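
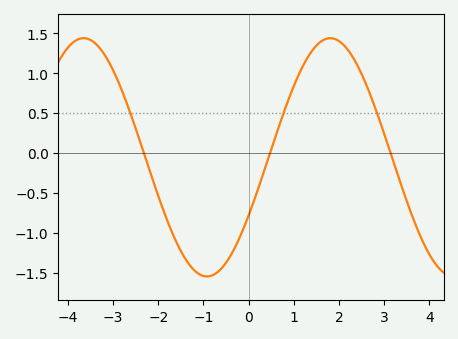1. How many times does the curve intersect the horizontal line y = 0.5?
3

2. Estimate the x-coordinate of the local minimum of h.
-1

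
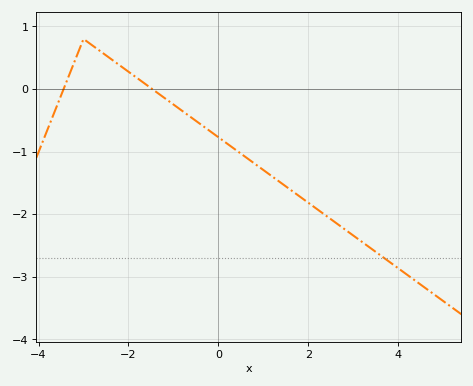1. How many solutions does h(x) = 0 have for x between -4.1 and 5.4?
2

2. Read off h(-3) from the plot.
0.8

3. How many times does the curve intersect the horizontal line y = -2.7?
1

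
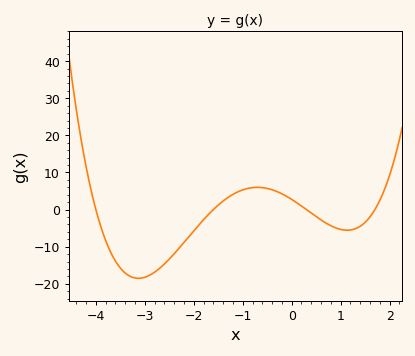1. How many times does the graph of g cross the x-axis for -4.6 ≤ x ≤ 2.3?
4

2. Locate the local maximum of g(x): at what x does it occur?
-0.7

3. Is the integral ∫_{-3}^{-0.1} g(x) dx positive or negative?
negative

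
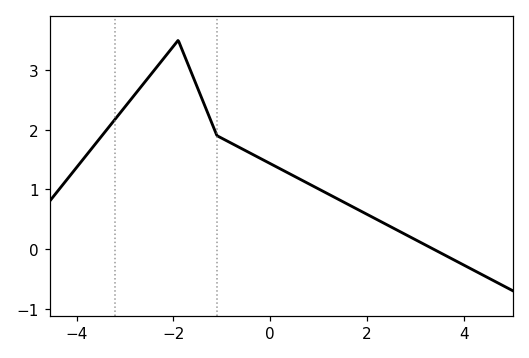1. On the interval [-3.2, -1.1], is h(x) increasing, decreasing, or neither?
neither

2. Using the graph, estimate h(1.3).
0.9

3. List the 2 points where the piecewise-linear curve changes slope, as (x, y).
(-1.9, 3.5); (-1.1, 1.9)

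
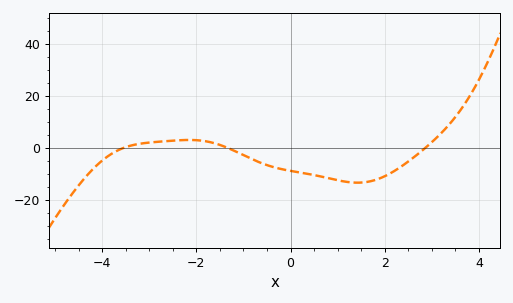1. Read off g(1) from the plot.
-12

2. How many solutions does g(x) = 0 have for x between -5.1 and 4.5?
3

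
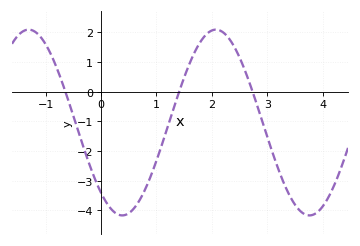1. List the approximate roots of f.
-0.644, 1.41, 2.73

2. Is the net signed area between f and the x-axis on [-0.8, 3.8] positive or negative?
negative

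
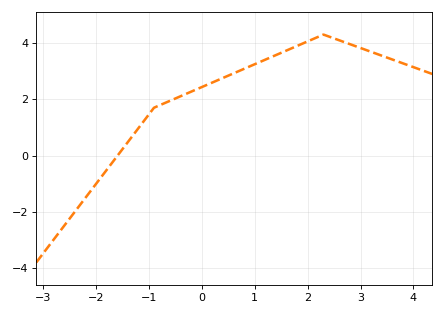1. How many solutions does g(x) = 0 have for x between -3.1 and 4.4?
1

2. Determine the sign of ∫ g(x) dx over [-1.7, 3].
positive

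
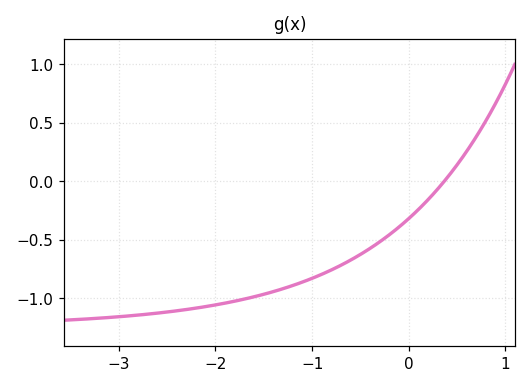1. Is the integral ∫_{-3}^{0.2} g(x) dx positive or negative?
negative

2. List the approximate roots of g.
0.369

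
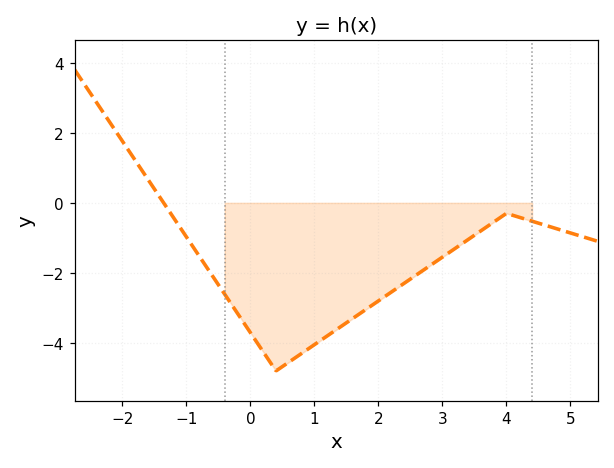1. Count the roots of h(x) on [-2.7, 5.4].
1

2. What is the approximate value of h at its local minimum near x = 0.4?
-4.8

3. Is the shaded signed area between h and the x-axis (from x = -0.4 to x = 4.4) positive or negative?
negative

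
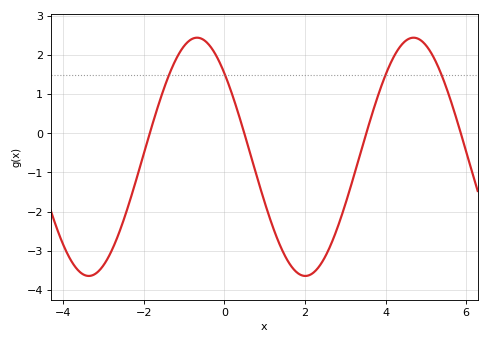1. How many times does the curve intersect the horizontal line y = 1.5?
4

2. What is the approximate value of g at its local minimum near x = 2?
-3.6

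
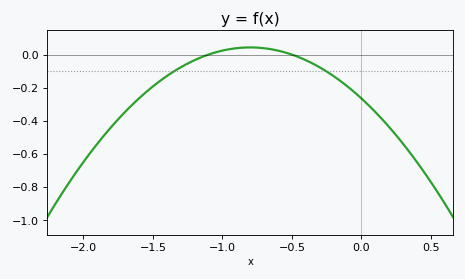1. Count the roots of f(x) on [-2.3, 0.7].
2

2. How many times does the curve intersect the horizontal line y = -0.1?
2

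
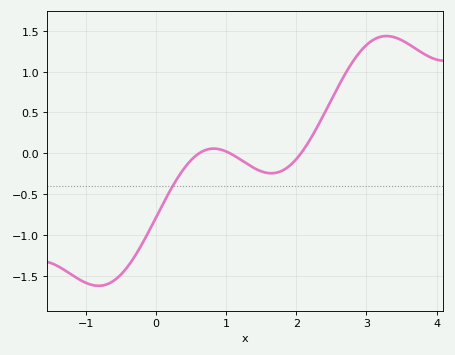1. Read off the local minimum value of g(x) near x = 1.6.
-0.245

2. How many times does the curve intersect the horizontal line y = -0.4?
1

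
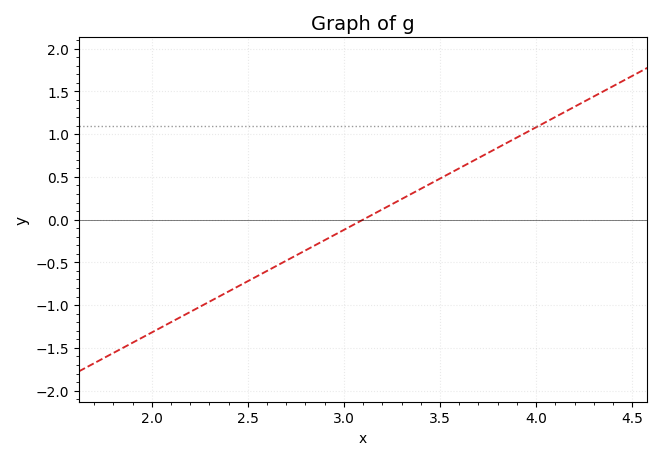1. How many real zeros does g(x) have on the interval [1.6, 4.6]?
1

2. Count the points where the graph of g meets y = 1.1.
1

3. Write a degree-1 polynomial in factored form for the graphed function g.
y = 1.2(x - 3.1)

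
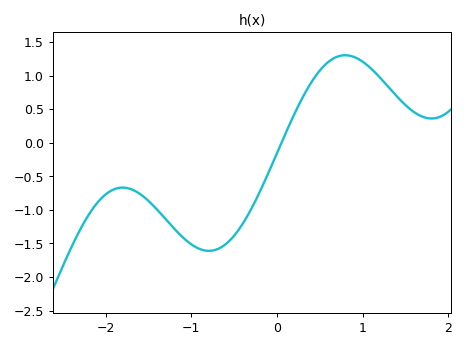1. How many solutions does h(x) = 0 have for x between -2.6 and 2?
1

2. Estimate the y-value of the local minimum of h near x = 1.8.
0.363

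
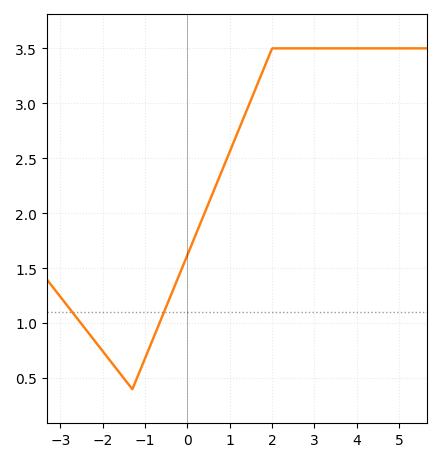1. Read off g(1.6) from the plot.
3.1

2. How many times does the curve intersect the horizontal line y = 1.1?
2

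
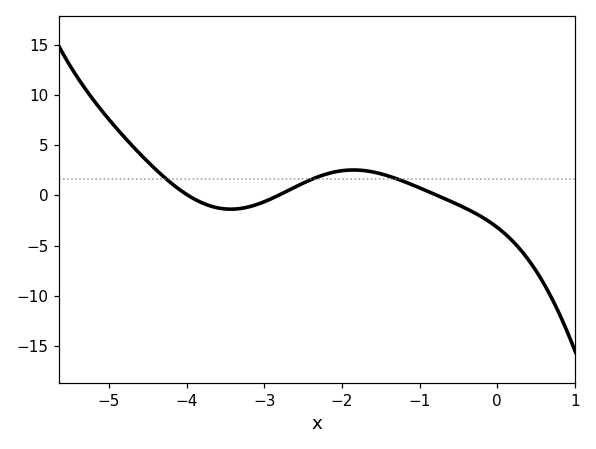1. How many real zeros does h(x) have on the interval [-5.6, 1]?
3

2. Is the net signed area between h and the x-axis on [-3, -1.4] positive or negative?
positive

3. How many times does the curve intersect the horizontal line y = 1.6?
3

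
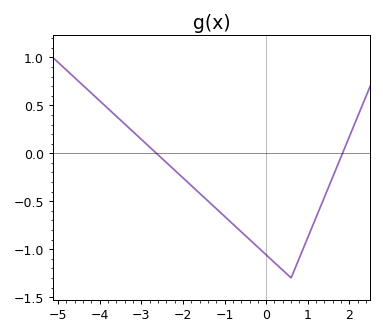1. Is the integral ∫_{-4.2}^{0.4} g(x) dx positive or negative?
negative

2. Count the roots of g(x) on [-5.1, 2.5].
2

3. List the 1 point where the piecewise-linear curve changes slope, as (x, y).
(0.6, -1.3)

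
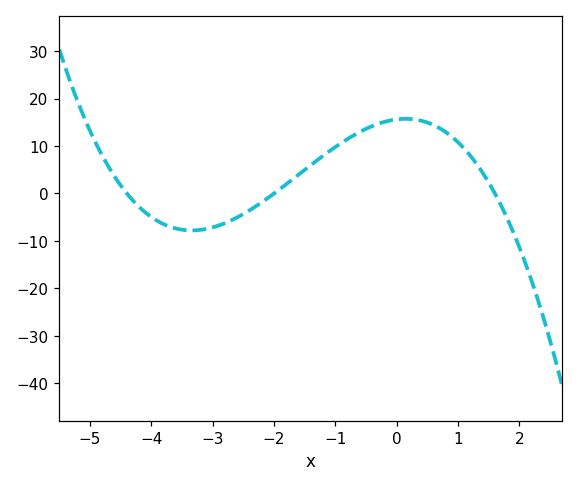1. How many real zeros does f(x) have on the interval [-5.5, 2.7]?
3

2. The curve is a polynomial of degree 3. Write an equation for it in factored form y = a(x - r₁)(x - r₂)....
y = -1.11(x + 4.4)(x + 2)(x - 1.6)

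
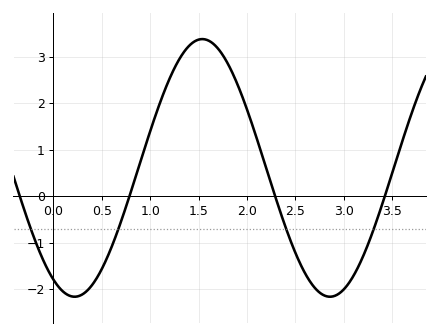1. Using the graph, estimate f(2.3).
-0.053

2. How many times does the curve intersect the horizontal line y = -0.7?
4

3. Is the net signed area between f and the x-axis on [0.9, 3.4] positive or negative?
positive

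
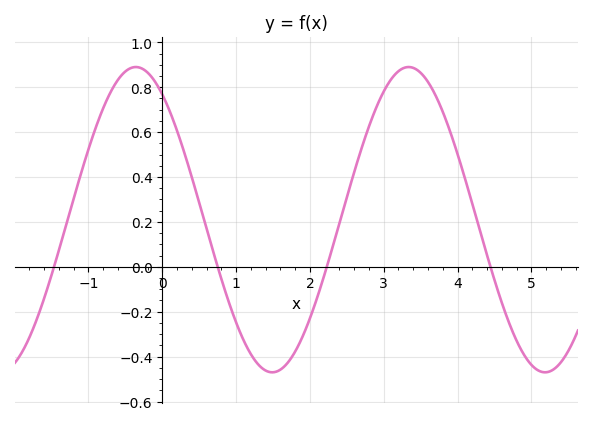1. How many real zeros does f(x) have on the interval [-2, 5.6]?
4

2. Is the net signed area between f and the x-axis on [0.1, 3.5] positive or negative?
positive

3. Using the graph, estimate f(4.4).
0.06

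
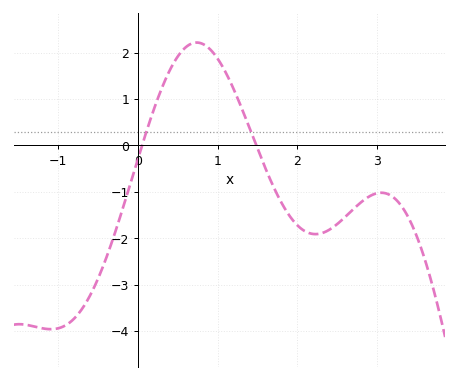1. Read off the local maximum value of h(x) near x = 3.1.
-1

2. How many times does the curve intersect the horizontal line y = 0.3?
2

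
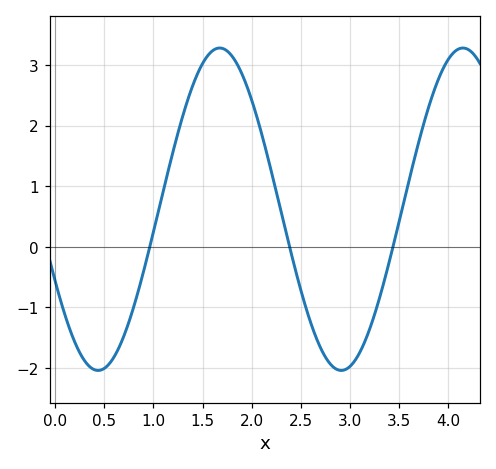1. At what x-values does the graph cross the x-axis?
1, 2.4, 3.4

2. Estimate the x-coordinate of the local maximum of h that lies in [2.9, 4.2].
4.1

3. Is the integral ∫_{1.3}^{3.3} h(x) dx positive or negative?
positive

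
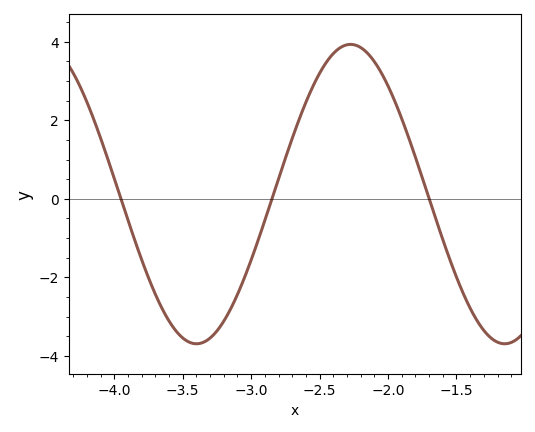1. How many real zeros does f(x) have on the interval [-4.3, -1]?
3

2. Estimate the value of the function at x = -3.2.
-3.11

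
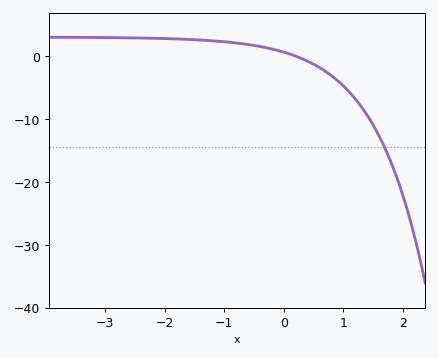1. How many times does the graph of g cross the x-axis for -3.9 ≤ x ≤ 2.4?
1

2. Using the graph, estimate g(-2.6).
3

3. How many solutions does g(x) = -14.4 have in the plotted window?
1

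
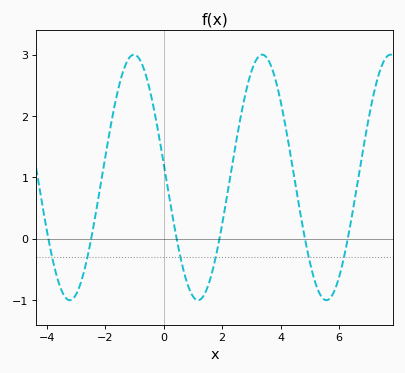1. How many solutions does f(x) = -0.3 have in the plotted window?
6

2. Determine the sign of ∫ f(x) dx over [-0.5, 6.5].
positive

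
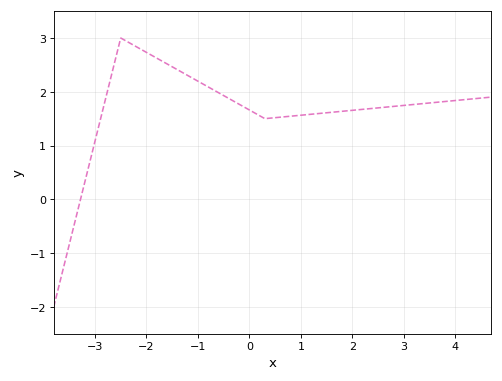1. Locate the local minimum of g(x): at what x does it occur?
0.4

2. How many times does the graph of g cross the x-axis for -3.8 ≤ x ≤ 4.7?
1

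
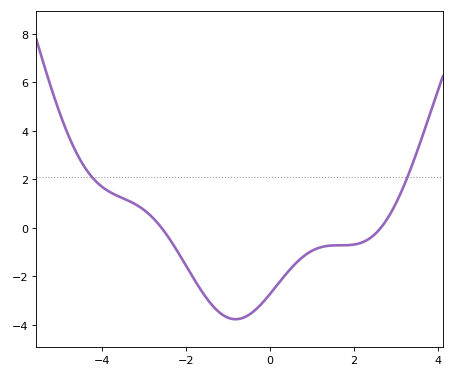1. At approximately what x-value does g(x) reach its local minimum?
-0.818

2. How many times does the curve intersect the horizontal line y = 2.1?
2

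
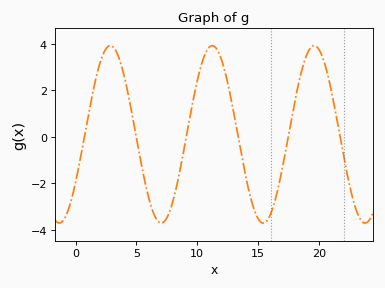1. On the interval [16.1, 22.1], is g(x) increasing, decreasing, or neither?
neither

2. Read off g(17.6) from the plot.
0.349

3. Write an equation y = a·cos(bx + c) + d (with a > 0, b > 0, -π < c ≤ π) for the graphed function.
y = 3.81cos(0.75x - 2.14) + 0.11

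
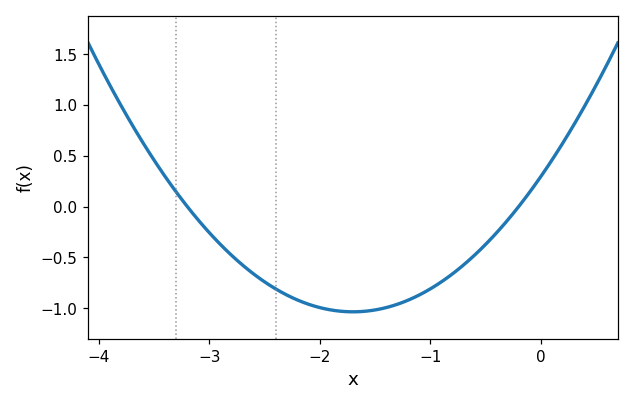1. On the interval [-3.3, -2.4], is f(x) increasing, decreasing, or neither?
decreasing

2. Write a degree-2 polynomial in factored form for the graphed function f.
y = 0.46(x + 3.2)(x + 0.2)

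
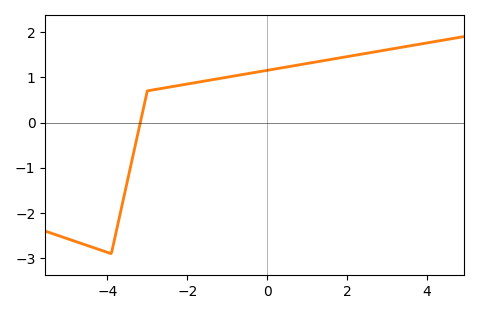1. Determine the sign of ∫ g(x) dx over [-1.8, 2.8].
positive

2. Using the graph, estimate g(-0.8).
1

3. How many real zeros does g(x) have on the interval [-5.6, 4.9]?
1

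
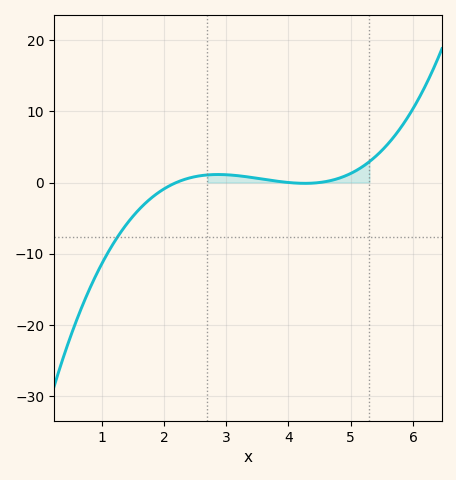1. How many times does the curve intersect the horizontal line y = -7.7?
1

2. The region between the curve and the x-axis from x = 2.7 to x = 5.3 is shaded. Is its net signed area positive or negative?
positive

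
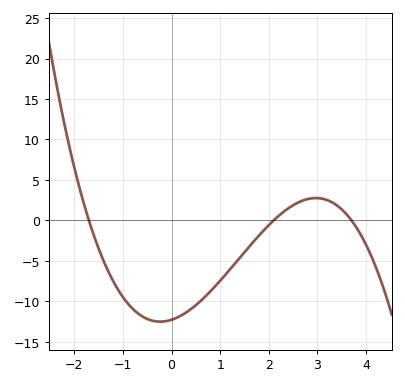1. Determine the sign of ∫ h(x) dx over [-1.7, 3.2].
negative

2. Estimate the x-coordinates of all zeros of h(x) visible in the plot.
-1.7, 2.1, 3.7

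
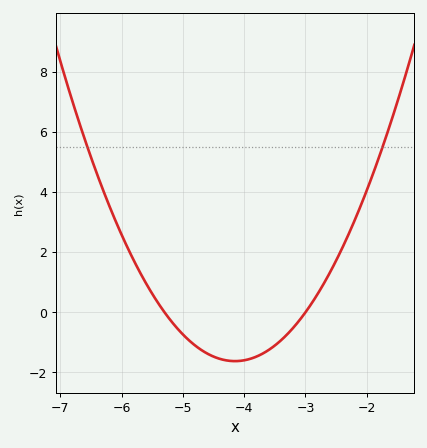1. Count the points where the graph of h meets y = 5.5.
2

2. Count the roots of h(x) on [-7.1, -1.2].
2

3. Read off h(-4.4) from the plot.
-1.55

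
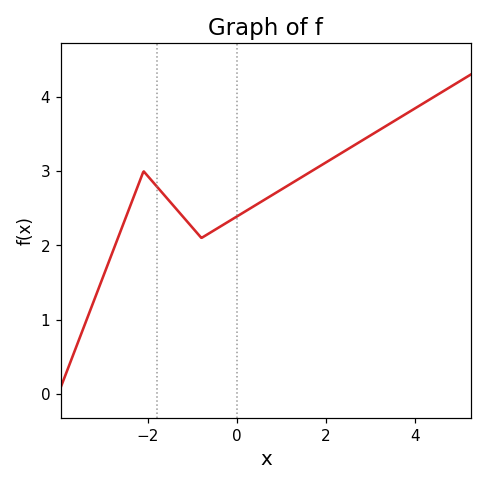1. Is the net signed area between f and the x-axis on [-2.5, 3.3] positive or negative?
positive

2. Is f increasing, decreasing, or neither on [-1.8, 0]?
neither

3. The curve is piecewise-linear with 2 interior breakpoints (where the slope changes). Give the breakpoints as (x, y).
(-2.1, 3); (-0.8, 2.1)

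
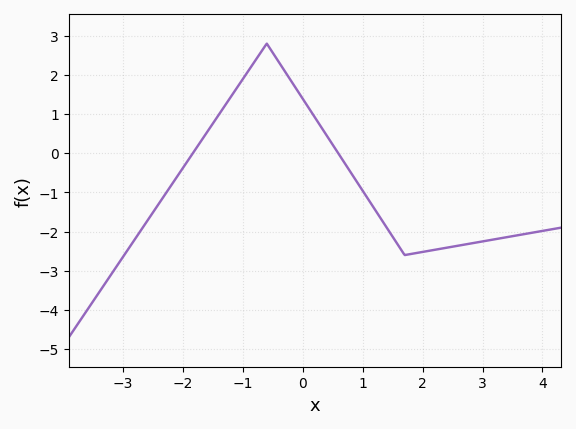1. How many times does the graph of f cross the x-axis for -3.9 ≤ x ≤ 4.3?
2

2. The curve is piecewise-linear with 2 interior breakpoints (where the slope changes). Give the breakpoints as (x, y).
(-0.6, 2.8); (1.7, -2.6)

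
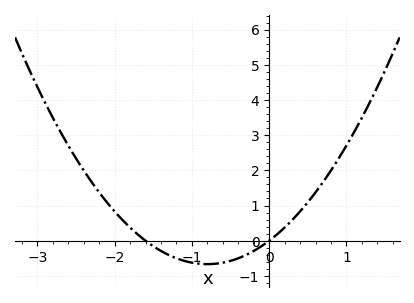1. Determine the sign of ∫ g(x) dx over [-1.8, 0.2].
negative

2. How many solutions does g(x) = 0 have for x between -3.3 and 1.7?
2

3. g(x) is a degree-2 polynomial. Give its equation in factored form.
y = 1.04(x + 1.6)(x - 0)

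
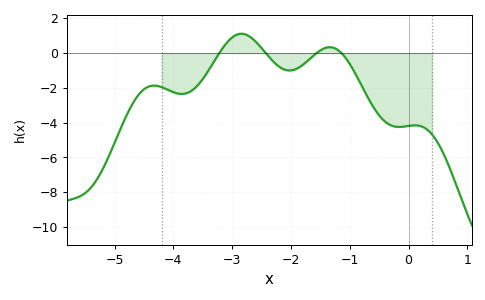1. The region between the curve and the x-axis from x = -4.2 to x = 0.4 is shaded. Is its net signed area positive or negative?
negative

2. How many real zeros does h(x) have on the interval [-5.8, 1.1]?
4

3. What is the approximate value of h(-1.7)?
-0.4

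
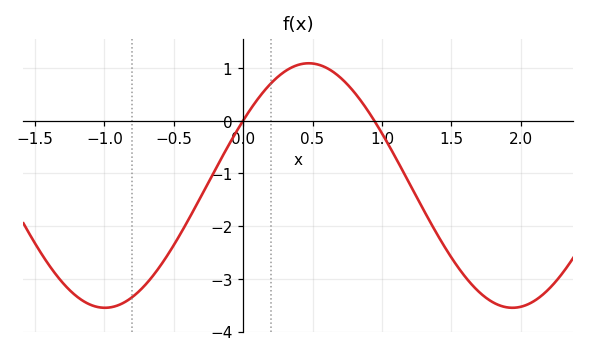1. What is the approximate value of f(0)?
0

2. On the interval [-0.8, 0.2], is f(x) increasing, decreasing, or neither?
increasing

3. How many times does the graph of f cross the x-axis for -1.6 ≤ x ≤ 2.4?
2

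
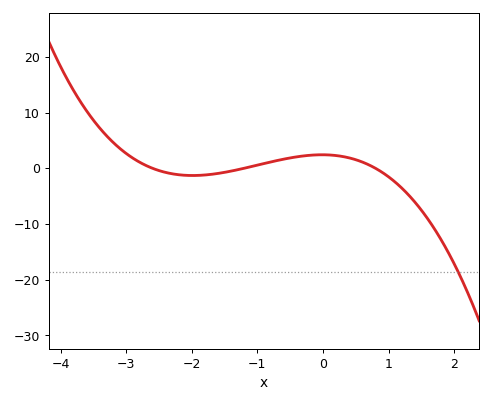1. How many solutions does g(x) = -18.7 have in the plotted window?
1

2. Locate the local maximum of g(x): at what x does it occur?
-0.014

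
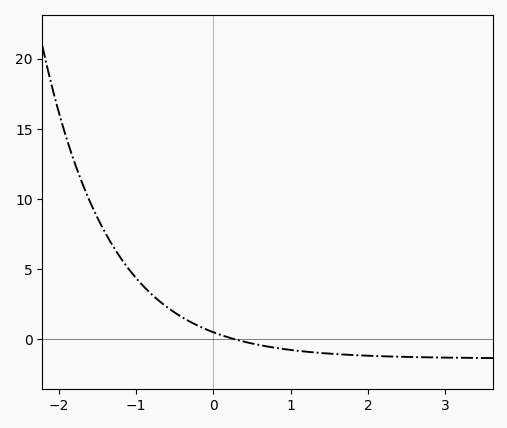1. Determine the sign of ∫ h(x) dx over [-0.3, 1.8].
negative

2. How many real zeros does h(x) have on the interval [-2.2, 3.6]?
1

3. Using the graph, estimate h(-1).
4.5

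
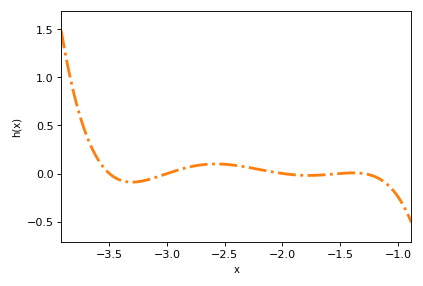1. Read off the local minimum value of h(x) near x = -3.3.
-0.09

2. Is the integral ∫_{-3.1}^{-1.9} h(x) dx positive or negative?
positive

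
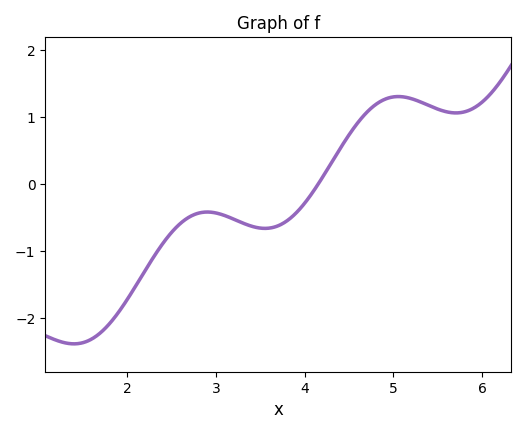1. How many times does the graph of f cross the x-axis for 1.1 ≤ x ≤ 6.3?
1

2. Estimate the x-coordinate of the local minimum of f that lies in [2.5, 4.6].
3.55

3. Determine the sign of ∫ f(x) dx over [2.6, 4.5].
negative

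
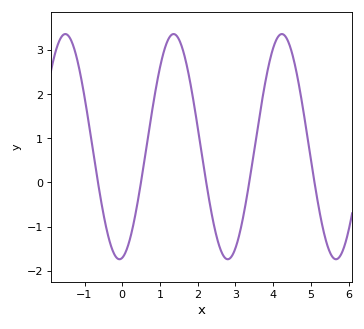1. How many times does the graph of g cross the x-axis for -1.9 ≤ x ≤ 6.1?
5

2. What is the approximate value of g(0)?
-1.71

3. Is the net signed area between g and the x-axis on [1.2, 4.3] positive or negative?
positive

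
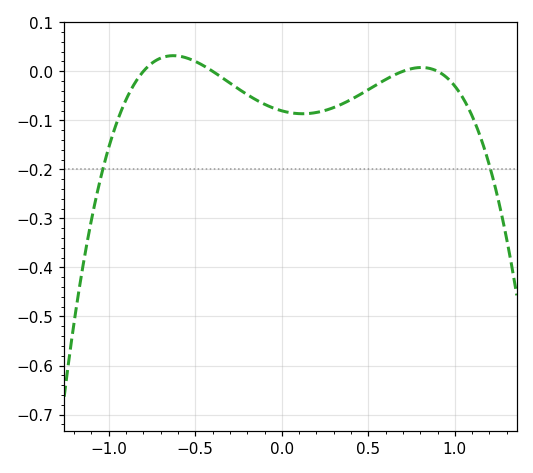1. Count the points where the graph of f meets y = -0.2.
2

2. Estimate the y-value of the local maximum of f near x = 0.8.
0.01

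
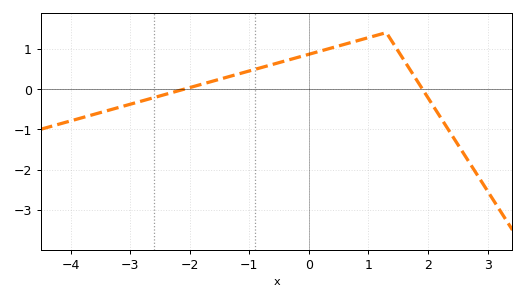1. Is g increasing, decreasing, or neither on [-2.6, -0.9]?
increasing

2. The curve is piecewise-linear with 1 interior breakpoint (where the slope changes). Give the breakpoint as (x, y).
(1.3, 1.4)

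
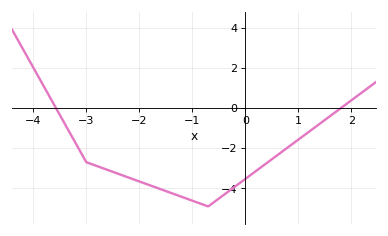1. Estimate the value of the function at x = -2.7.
-2.99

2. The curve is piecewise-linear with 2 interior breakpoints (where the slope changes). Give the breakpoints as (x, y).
(-3, -2.7); (-0.7, -4.9)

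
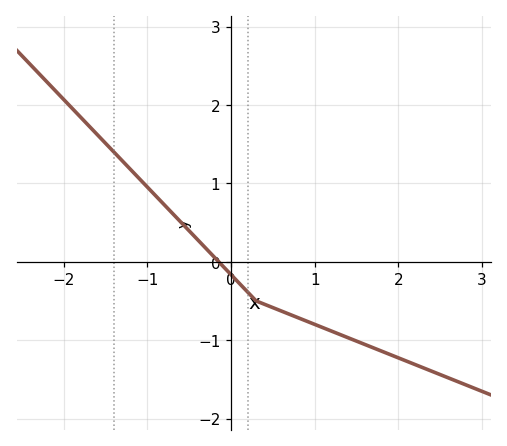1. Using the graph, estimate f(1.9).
-1.18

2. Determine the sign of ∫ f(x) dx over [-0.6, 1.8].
negative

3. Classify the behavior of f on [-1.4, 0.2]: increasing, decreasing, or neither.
decreasing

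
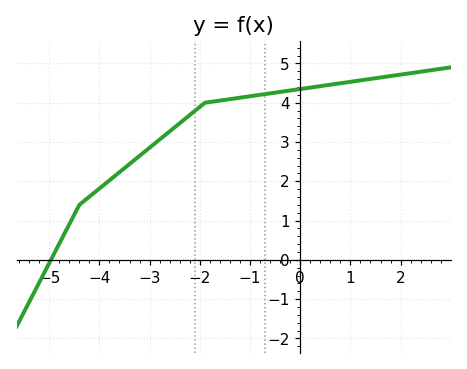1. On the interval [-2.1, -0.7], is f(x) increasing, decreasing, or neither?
increasing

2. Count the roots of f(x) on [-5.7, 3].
1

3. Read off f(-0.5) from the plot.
4.26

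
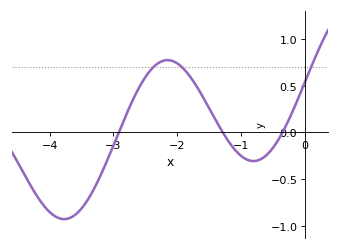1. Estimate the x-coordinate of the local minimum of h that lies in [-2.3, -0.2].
-0.8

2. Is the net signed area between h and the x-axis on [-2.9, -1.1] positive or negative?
positive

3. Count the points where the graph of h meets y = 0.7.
3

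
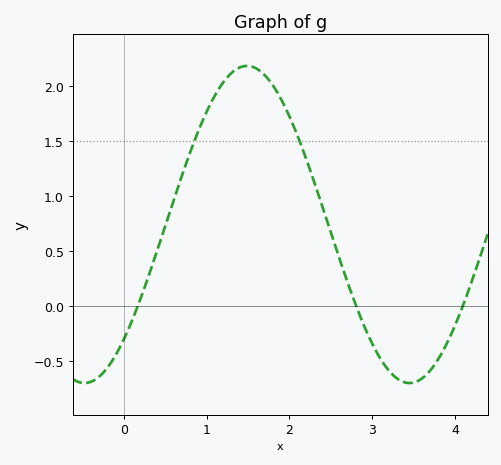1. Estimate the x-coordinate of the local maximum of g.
1.5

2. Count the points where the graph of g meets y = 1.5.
2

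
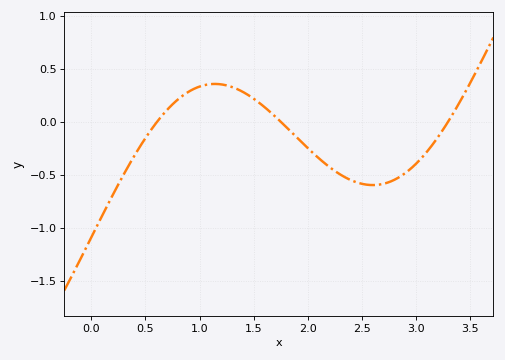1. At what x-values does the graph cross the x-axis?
0.608, 1.75, 3.29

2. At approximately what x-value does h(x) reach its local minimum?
2.6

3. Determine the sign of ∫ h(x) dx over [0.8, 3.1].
negative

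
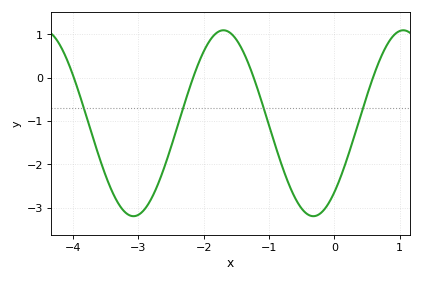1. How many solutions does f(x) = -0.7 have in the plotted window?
4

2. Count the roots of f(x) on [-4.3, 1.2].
4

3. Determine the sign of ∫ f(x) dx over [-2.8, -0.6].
negative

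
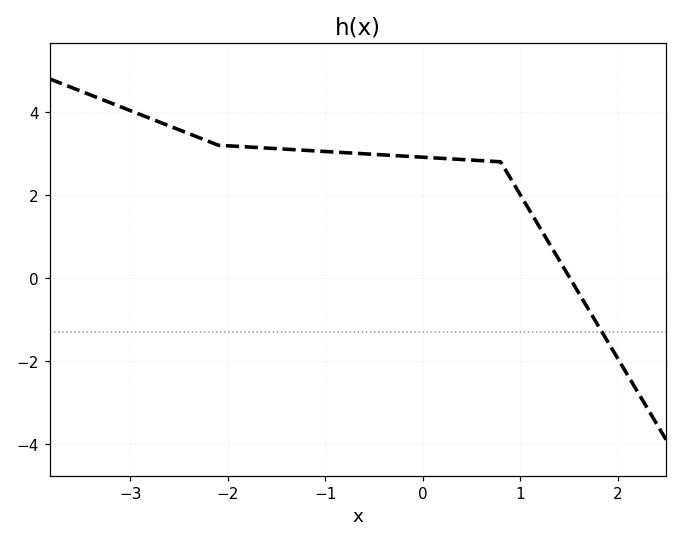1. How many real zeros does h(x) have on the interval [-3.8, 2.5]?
1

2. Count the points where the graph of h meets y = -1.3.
1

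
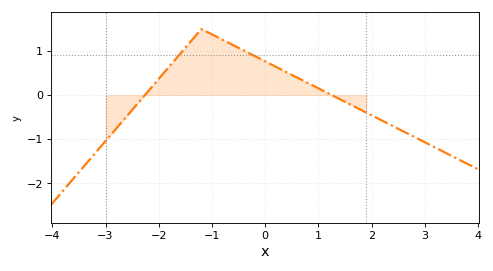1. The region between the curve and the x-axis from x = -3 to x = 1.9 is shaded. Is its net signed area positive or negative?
positive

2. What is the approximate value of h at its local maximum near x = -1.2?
1.5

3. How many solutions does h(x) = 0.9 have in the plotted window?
2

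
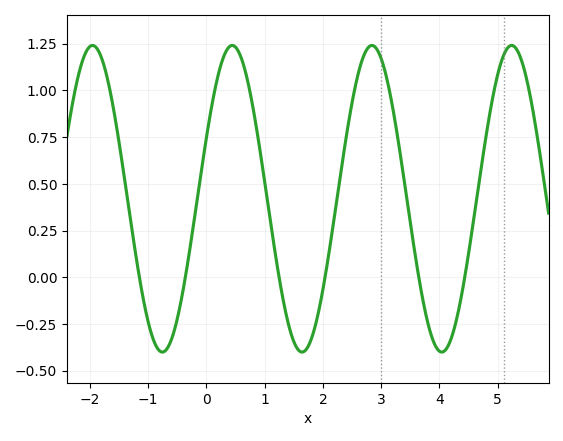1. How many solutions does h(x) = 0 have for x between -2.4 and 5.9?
6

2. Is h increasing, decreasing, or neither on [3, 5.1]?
neither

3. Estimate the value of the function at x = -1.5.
0.72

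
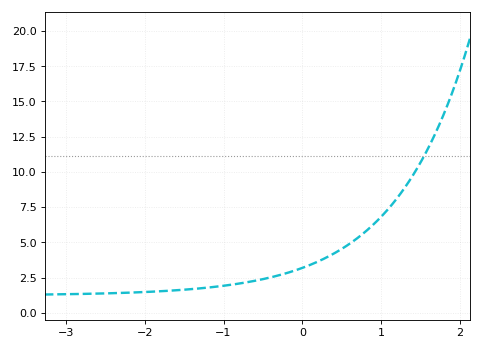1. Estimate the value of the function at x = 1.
6.8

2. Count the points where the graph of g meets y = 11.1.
1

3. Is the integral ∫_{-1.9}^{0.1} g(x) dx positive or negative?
positive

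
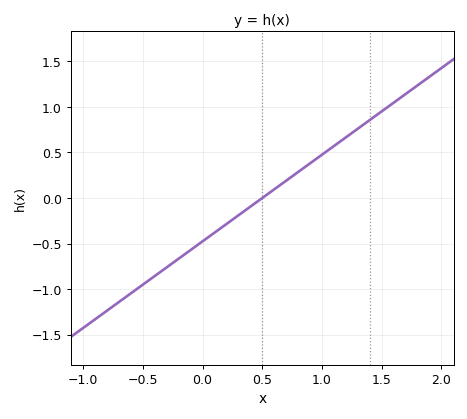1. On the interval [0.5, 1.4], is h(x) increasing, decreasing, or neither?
increasing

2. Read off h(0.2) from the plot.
-0.3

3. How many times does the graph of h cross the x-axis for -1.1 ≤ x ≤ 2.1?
1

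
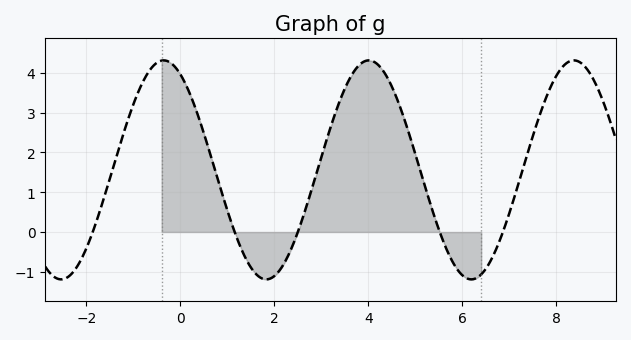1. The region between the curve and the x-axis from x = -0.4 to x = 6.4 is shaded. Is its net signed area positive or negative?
positive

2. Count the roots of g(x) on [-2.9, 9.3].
5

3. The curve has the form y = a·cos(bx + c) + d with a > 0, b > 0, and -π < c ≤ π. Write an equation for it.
y = 2.75cos(1.4x + 0.51) + 1.56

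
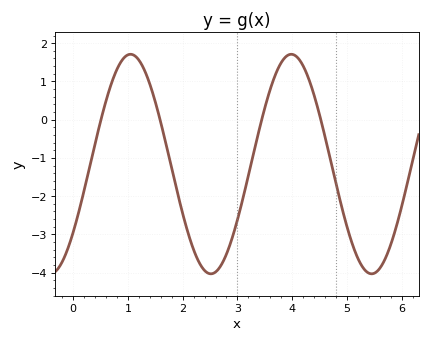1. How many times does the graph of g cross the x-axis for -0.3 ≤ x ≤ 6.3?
4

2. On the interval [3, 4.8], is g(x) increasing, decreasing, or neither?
neither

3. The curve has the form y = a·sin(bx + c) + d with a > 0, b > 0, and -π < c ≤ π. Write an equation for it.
y = 2.87sin(2.1x - 0.67) - 1.16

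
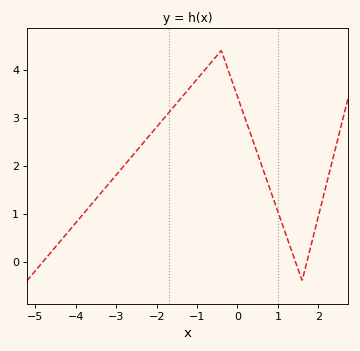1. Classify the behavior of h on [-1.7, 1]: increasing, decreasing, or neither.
neither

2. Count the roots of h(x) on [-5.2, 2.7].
3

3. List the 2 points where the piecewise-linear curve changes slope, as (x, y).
(-0.4, 4.4); (1.6, -0.4)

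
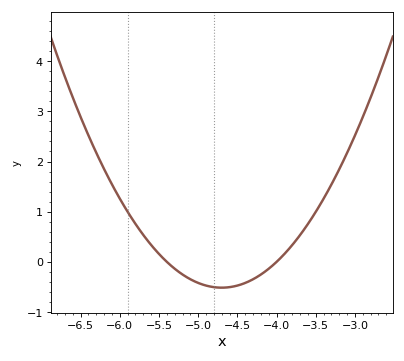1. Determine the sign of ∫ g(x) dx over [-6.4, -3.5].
positive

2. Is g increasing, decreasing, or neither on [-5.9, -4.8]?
decreasing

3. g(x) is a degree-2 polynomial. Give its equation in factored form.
y = 1.05(x + 5.4)(x + 4)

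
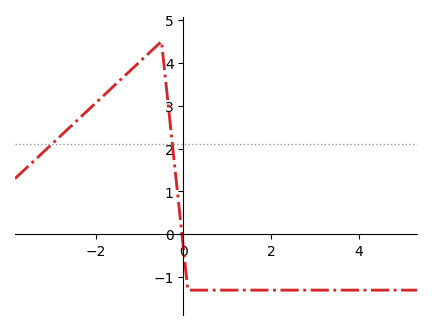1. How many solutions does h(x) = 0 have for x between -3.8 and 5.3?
1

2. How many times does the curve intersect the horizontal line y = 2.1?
2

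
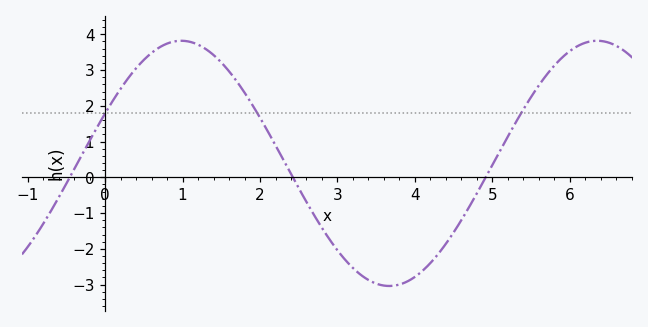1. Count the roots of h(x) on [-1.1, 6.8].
3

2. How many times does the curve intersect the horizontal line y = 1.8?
3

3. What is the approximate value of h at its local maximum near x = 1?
3.82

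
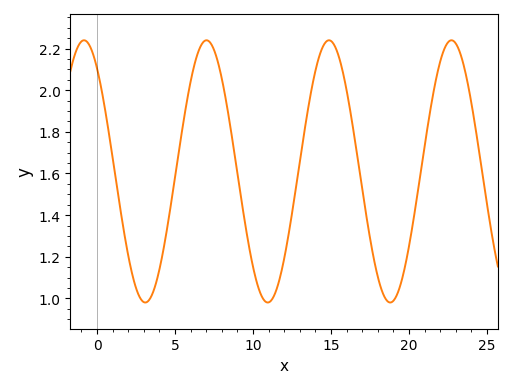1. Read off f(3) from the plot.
0.982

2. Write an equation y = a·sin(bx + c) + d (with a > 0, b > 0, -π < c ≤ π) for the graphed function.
y = 0.63sin(0.8x + 2.24) + 1.61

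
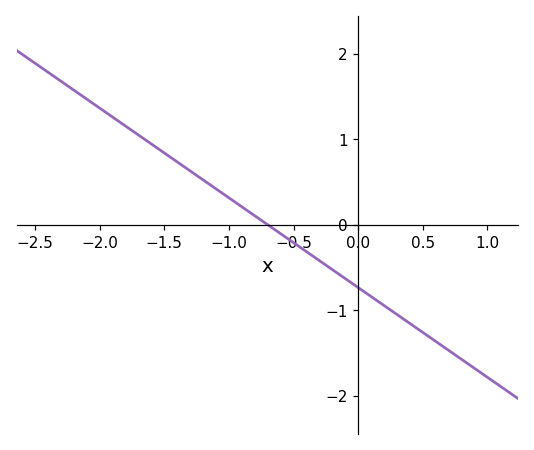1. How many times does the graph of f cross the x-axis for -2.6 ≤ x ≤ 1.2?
1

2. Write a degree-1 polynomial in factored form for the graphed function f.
y = -1.05(x + 0.7)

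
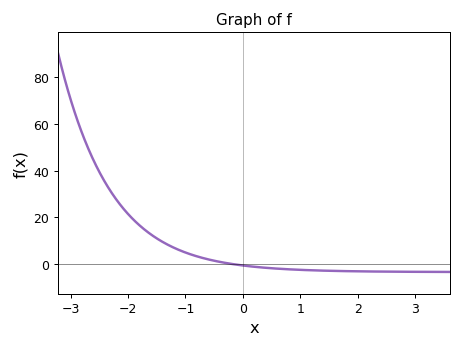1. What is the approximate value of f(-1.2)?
6.87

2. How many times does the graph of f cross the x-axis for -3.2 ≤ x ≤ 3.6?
1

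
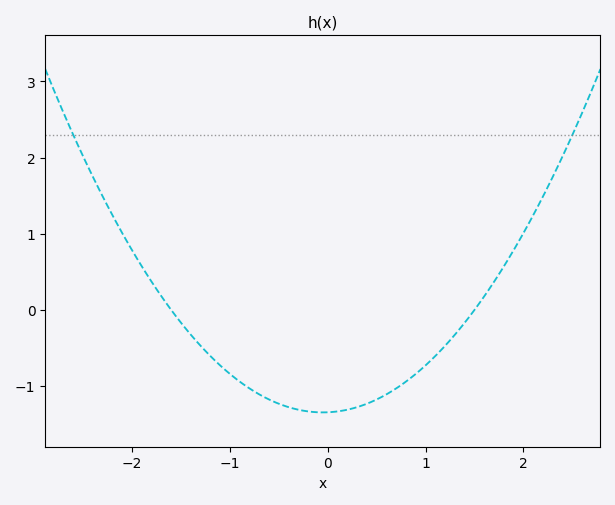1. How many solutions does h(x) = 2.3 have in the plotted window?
2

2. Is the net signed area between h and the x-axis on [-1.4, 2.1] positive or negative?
negative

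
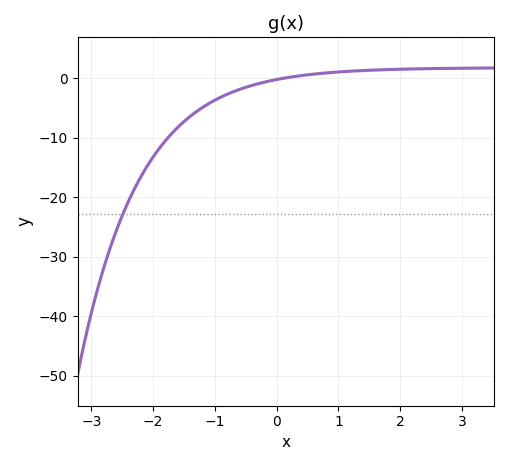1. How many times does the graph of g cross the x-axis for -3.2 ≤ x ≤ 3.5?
1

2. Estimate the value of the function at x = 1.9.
1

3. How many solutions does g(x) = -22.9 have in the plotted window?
1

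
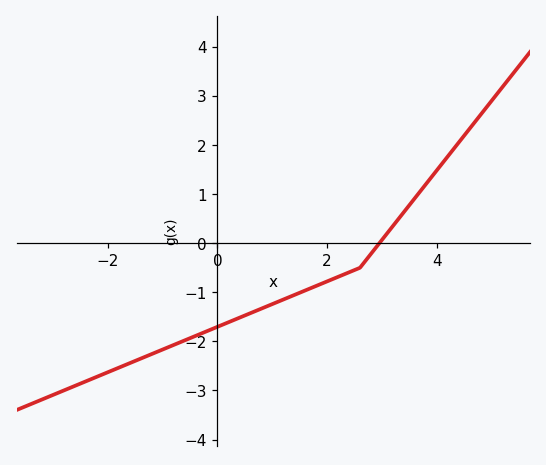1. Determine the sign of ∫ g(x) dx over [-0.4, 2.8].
negative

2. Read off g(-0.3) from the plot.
-1.8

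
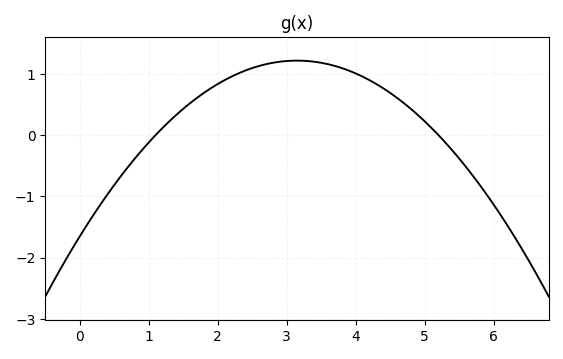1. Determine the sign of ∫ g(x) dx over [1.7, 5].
positive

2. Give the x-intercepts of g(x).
1.1, 5.2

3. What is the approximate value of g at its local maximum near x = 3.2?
1.2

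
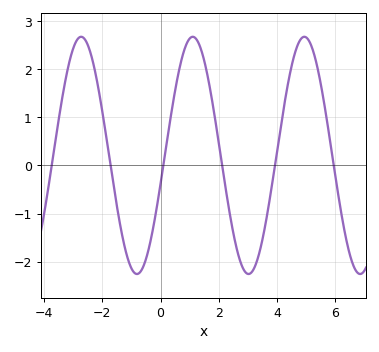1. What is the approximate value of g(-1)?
-2.1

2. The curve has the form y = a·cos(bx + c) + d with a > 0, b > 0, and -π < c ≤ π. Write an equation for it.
y = 2.47cos(1.6x - 1.8) + 0.21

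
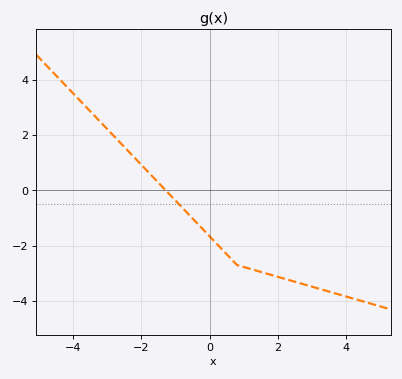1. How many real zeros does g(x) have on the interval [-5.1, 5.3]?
1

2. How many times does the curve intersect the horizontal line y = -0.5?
1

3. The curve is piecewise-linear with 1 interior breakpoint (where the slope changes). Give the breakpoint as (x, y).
(0.8, -2.7)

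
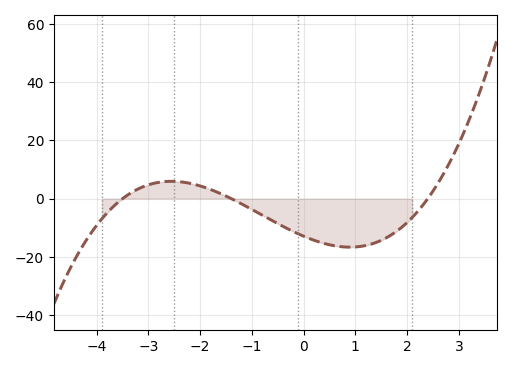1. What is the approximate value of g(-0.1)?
-12.2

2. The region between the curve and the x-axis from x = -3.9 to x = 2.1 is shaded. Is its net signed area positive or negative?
negative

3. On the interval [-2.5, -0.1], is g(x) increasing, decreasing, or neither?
decreasing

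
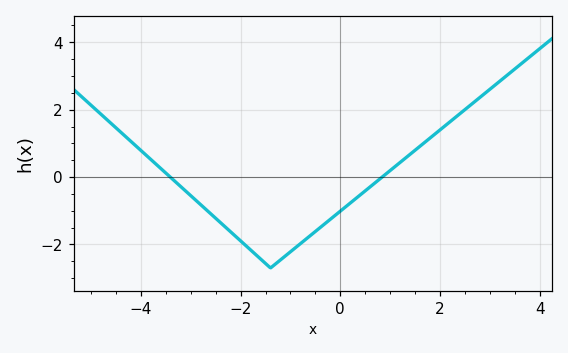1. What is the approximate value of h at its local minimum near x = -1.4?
-2.7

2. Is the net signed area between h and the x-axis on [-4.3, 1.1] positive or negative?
negative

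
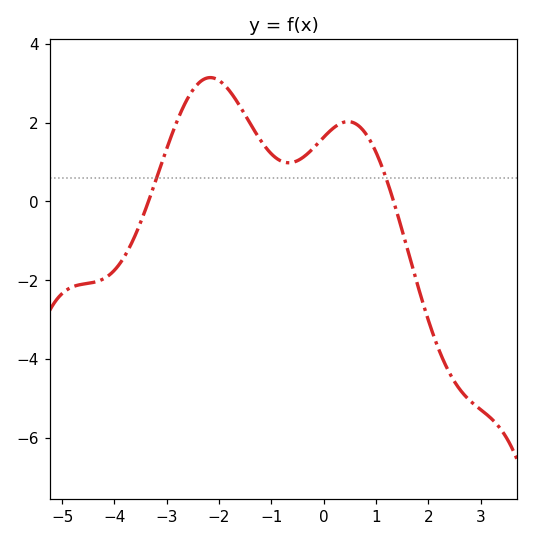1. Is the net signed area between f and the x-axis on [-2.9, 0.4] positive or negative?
positive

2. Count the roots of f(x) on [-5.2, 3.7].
2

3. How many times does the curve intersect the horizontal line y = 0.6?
2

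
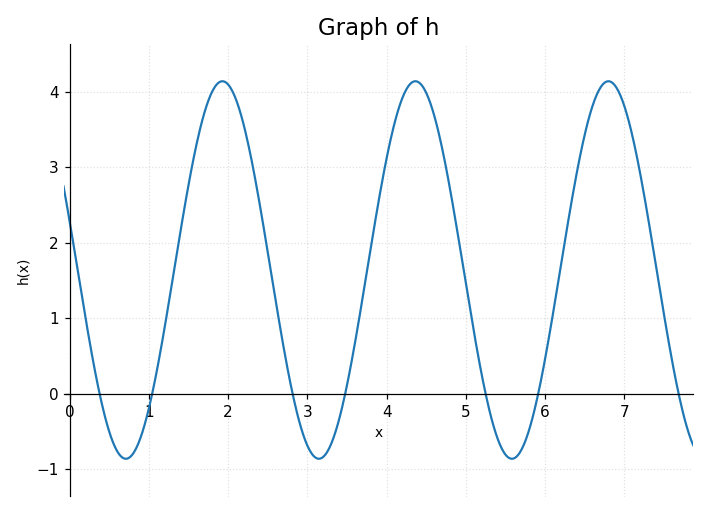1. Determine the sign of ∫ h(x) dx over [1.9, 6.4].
positive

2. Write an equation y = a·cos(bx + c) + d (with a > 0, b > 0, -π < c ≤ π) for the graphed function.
y = 2.5cos(2.6x + 1.3) + 1.64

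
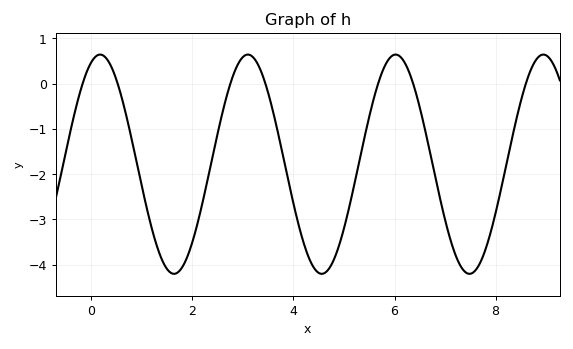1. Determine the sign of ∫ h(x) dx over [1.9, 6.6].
negative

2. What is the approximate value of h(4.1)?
-3.1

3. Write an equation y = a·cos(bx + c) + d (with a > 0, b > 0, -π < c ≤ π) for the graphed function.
y = 2.42cos(2.1x - 0.38) - 1.78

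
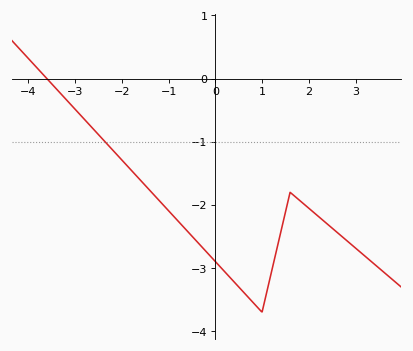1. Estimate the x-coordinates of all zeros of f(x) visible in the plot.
-3.6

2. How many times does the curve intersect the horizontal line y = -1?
1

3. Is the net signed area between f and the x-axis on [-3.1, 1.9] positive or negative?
negative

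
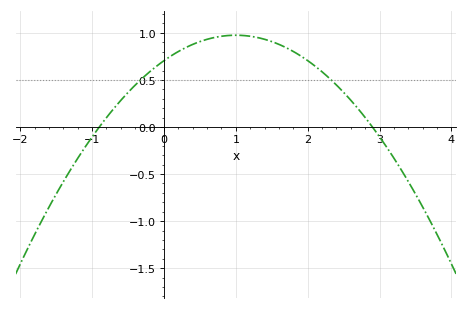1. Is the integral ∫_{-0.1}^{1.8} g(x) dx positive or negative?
positive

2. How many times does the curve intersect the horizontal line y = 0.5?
2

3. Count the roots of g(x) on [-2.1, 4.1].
2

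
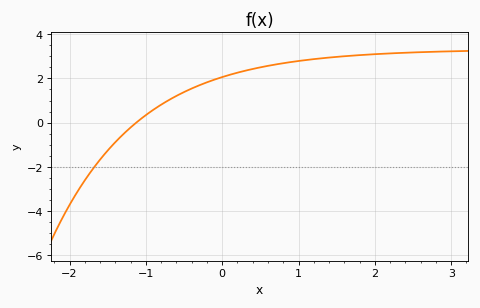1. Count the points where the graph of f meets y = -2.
1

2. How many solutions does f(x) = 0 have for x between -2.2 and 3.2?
1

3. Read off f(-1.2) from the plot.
-0.2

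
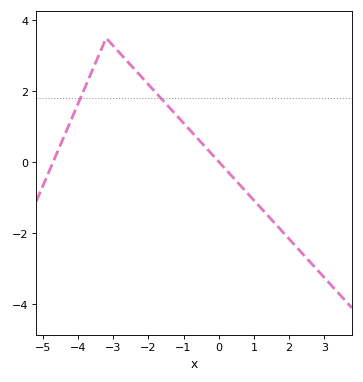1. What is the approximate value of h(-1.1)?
1.22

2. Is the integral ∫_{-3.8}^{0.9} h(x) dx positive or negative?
positive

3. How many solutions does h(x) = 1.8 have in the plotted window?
2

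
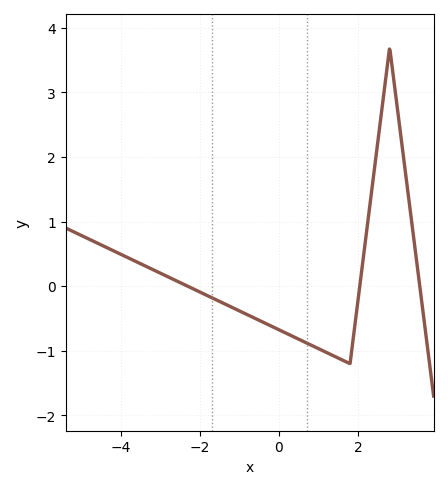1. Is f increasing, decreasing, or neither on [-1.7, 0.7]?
decreasing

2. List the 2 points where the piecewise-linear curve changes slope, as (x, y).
(1.8, -1.2); (2.8, 3.7)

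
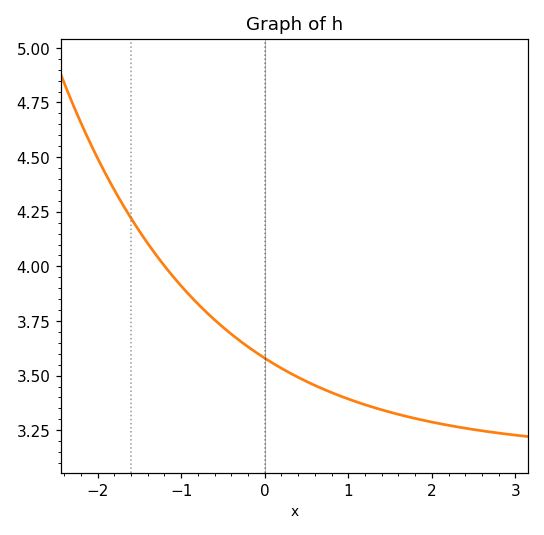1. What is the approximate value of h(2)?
3.29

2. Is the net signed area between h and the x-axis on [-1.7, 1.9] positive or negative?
positive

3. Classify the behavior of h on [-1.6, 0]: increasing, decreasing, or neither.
decreasing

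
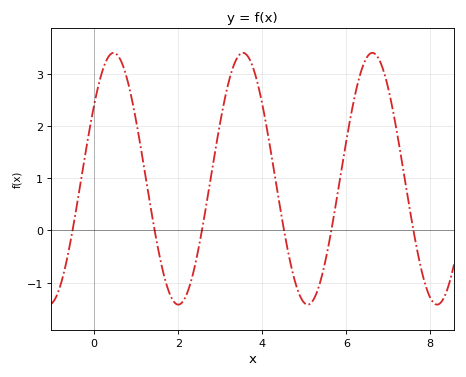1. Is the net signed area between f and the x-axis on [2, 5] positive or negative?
positive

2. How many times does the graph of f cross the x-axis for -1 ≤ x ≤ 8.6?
6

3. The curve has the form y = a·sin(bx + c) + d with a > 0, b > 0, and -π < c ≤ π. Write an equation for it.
y = 2.41sin(2x + 0.63) + 0.99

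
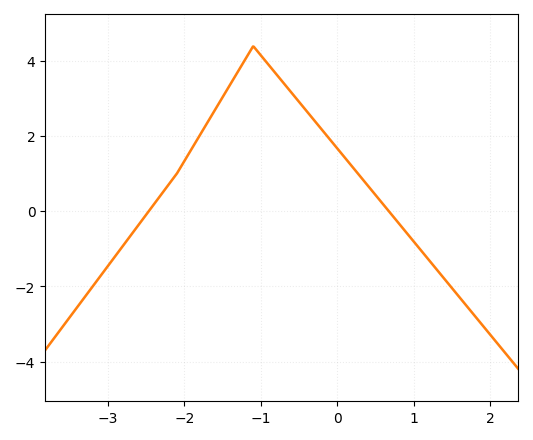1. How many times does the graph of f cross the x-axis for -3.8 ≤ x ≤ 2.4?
2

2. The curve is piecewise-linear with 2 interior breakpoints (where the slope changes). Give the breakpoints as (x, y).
(-2.1, 1); (-1.1, 4.4)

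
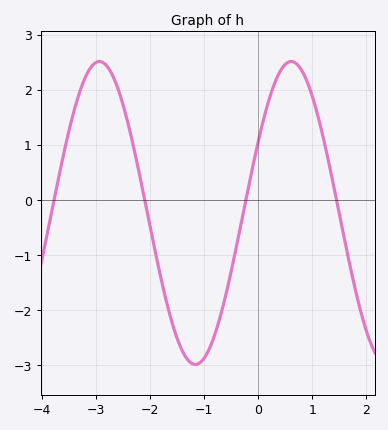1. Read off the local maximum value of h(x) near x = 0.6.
2.51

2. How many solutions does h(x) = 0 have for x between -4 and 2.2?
4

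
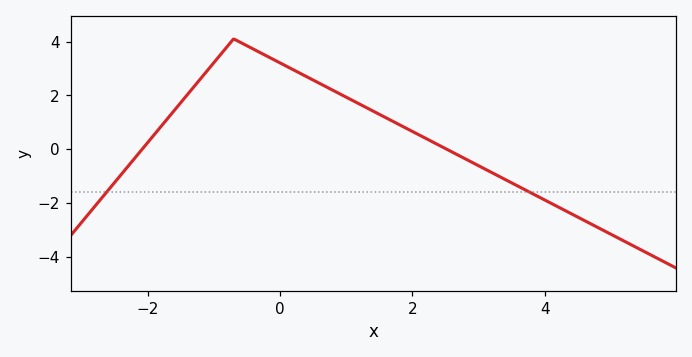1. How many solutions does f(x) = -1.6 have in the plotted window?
2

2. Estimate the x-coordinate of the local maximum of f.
-0.698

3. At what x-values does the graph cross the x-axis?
-2.08, 2.52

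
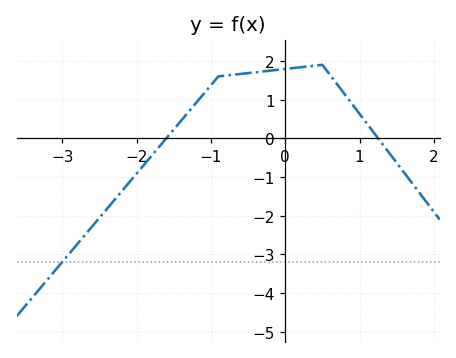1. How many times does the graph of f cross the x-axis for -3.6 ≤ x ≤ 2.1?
2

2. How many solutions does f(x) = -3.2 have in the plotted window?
1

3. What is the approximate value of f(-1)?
1.37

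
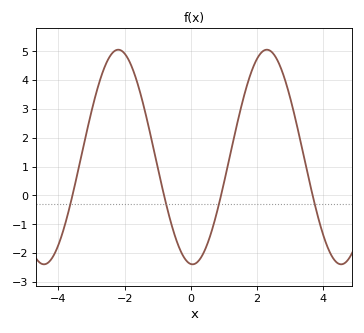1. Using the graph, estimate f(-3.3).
1.41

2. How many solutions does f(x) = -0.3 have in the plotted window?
4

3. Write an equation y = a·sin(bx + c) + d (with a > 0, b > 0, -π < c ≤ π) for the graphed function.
y = 3.72sin(1.4x - 1.64) + 1.33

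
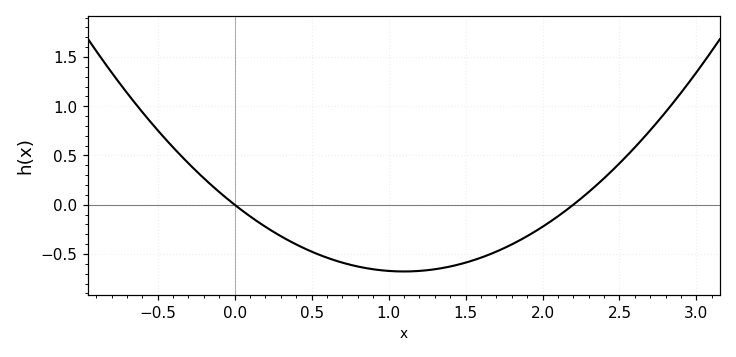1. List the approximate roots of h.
0, 2.2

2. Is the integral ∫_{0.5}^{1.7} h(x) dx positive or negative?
negative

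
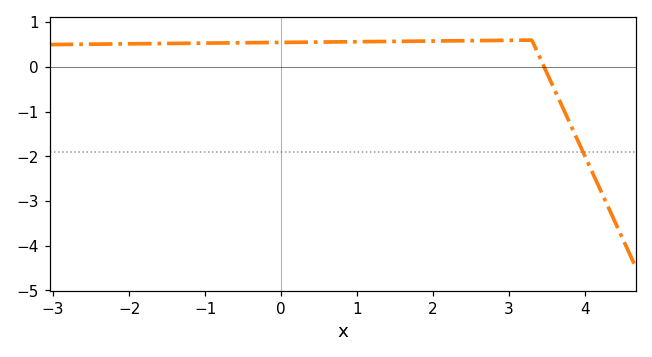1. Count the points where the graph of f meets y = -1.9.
1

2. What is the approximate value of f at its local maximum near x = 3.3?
0.6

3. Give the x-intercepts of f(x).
3.46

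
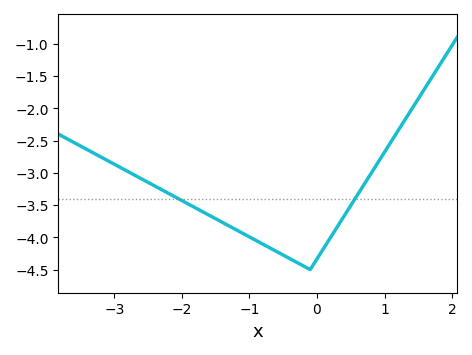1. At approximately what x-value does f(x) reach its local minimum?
-0.1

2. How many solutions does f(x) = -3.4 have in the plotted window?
2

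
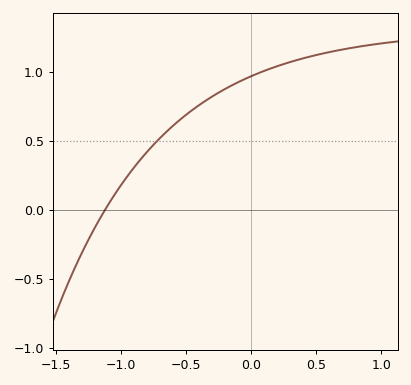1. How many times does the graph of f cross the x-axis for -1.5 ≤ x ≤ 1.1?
1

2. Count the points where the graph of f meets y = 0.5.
1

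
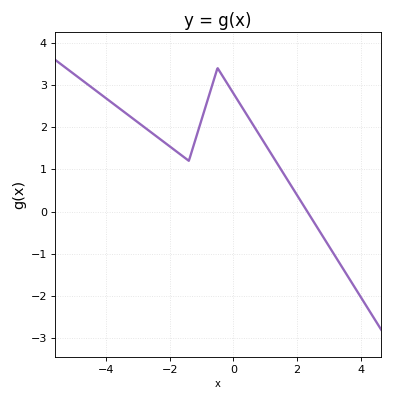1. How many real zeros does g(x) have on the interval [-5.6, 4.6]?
1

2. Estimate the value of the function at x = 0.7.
2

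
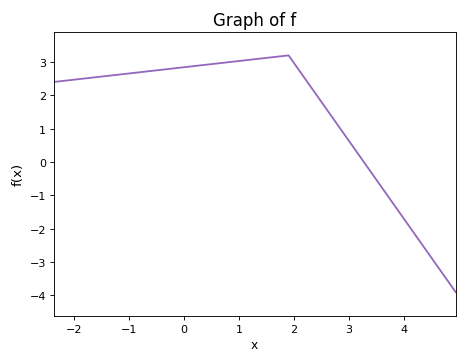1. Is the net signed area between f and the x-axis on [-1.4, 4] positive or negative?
positive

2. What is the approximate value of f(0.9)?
3.01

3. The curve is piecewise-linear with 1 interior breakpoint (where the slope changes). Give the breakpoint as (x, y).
(1.9, 3.2)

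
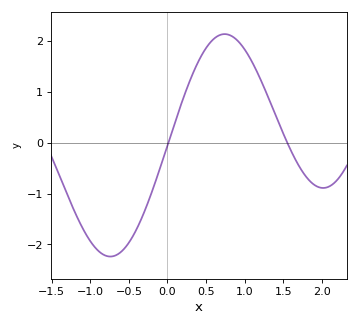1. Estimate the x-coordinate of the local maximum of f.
0.7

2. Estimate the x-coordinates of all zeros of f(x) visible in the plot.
0, 1.6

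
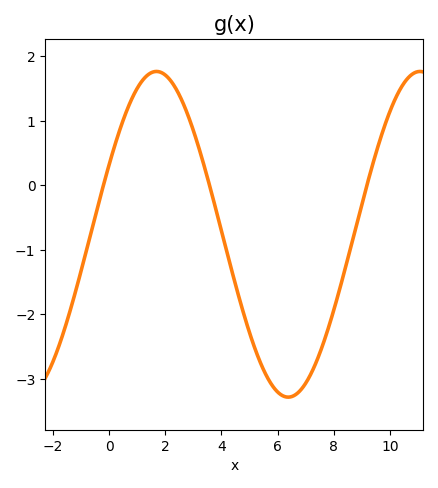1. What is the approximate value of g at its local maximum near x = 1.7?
1.8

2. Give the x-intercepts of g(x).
-0.2, 3.6, 9.2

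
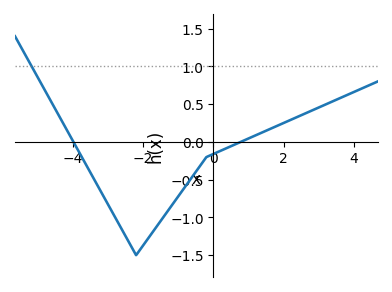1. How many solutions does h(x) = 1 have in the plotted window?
1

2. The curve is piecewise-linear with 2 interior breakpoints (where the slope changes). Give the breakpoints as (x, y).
(-2.2, -1.5); (-0.2, -0.2)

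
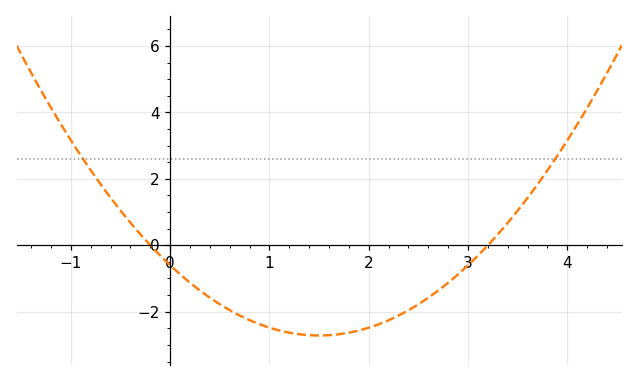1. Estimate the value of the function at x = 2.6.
-1.6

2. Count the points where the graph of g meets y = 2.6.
2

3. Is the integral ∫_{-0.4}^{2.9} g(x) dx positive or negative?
negative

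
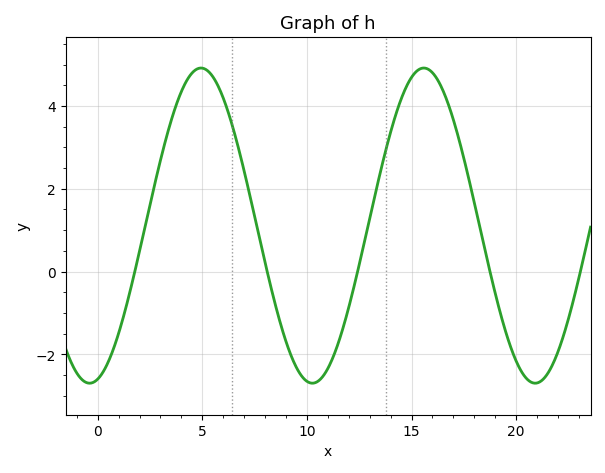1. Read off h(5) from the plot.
5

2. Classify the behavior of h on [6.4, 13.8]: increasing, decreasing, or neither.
neither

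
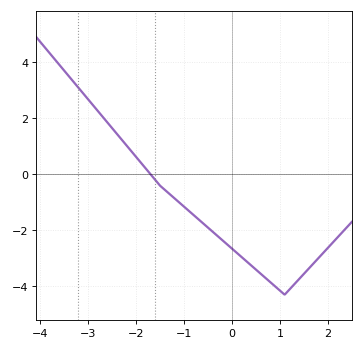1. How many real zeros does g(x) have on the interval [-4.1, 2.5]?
1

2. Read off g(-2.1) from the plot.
0.8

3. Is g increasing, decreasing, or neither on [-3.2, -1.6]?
decreasing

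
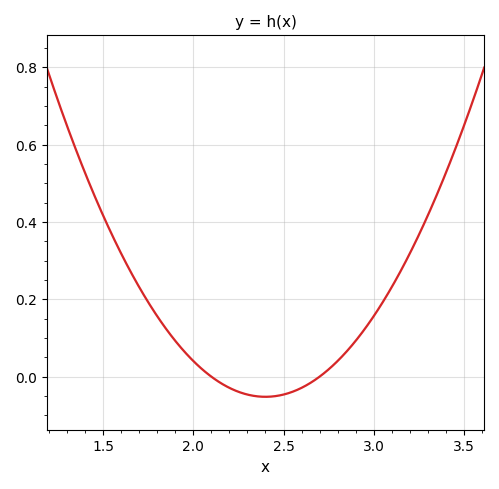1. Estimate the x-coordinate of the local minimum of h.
2.4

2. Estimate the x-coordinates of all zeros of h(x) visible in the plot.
2.1, 2.7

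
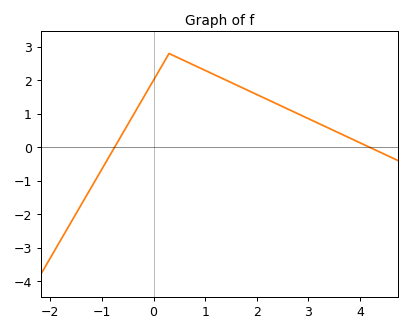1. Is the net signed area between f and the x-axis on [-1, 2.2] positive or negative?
positive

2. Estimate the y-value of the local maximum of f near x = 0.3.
2.8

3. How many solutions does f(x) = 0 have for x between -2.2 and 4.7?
2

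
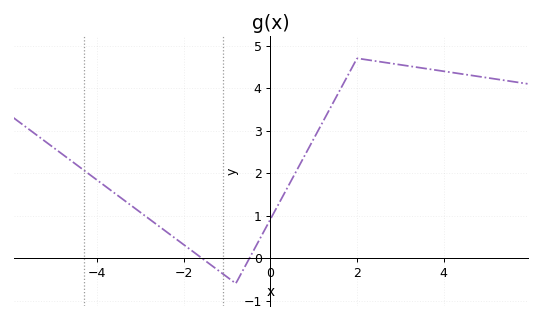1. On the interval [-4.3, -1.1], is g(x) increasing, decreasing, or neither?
decreasing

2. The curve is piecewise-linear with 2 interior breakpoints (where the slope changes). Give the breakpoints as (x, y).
(-0.8, -0.6); (2, 4.7)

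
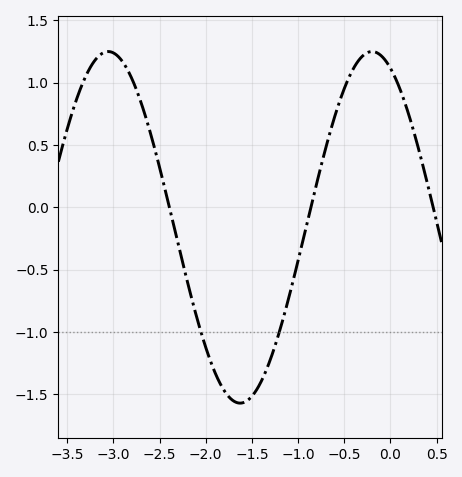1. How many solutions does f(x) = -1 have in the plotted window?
2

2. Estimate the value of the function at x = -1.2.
-0.99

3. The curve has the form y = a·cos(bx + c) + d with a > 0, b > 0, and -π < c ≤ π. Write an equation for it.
y = 1.41cos(2.2x + 0.44) - 0.16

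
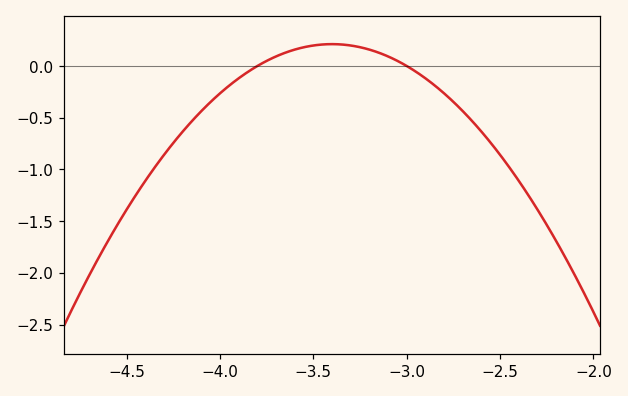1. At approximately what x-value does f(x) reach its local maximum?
-3.4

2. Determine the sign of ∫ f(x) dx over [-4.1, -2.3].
negative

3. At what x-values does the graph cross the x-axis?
-3.8, -3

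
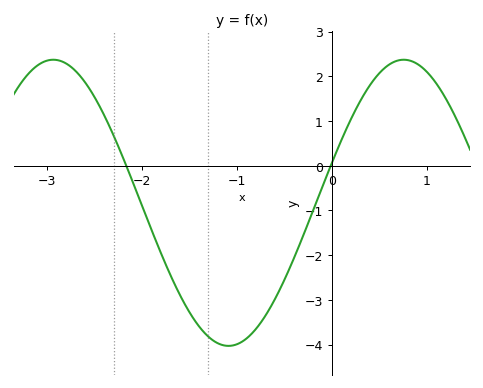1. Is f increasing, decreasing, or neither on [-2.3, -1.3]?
decreasing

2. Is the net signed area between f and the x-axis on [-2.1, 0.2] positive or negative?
negative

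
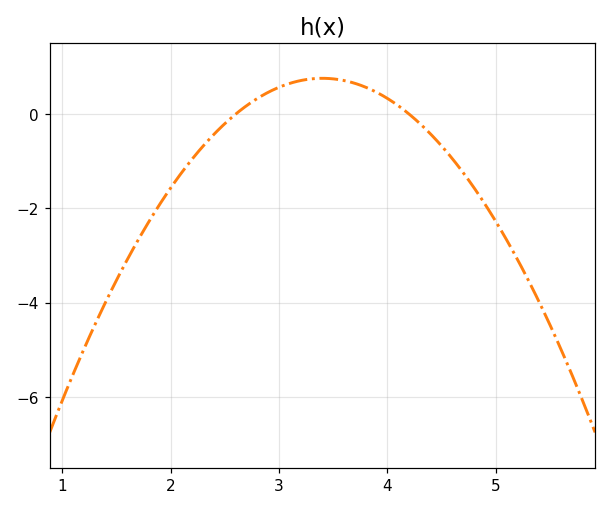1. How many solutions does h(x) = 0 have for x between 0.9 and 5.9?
2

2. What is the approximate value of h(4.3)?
-0.202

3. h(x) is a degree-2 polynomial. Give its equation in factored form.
y = -1.19(x - 2.6)(x - 4.2)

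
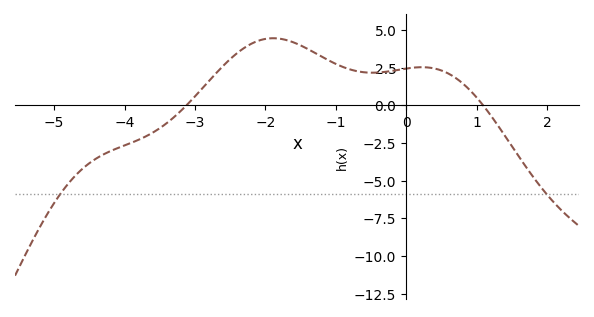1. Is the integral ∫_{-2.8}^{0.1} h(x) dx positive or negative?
positive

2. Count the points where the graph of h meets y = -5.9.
2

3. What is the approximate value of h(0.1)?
2.51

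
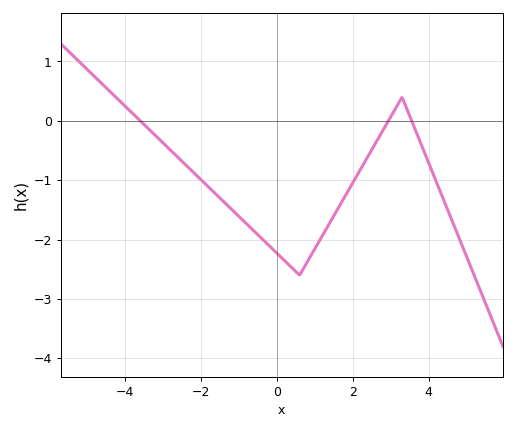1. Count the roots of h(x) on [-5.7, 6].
3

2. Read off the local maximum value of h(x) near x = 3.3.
0.398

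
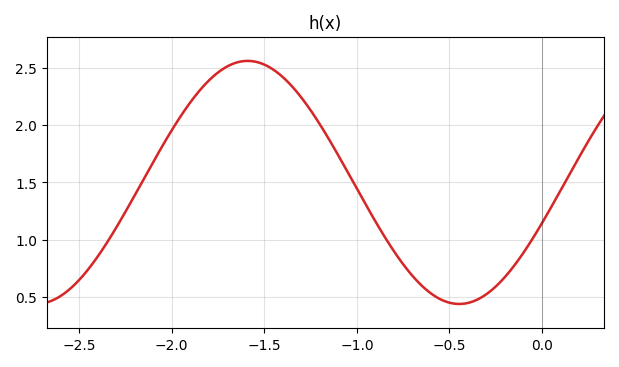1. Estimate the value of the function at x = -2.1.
1.68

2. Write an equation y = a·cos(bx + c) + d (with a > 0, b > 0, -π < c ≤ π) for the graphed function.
y = 1.06cos(2.75x - 1.91) + 1.5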